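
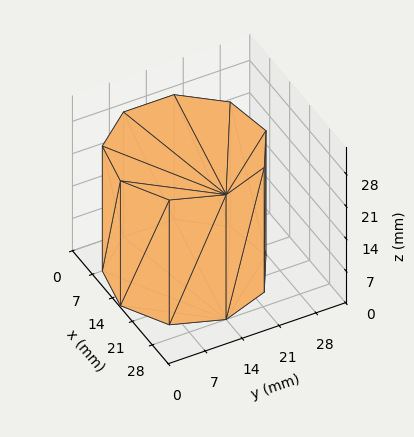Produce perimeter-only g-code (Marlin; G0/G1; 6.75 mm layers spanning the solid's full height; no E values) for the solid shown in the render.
Reading the render: the shape is a regular 9-sided prism (a cylinder approximated with 9 flat sides), circumscribed radius ≈ 14 mm, height ≈ 27 mm (dimensions read to the nearest mm from the axis ticks). For the g-code, the solid's height is divided into equal slices at the stated Δz and each level perimeter traced with G1 moves after a G0 lift.

; perimeter-only toolpath
G21 ; units = mm
G90 ; absolute positioning
G28 ; home
; layer 1
G0 Z6.75
G0 X28.00 Y14.00
G1 X24.72 Y23.00
G1 X16.43 Y27.79
G1 X7.00 Y26.12
G1 X0.84 Y18.79
G1 X0.84 Y9.21
G1 X7.00 Y1.88
G1 X16.43 Y0.21
G1 X24.72 Y5.00
G1 X28.00 Y14.00
; layer 2
G0 Z13.50
G0 X28.00 Y14.00
G1 X24.72 Y23.00
G1 X16.43 Y27.79
G1 X7.00 Y26.12
G1 X0.84 Y18.79
G1 X0.84 Y9.21
G1 X7.00 Y1.88
G1 X16.43 Y0.21
G1 X24.72 Y5.00
G1 X28.00 Y14.00
; layer 3
G0 Z20.25
G0 X28.00 Y14.00
G1 X24.72 Y23.00
G1 X16.43 Y27.79
G1 X7.00 Y26.12
G1 X0.84 Y18.79
G1 X0.84 Y9.21
G1 X7.00 Y1.88
G1 X16.43 Y0.21
G1 X24.72 Y5.00
G1 X28.00 Y14.00
; layer 4
G0 Z27.00
G0 X28.00 Y14.00
G1 X24.72 Y23.00
G1 X16.43 Y27.79
G1 X7.00 Y26.12
G1 X0.84 Y18.79
G1 X0.84 Y9.21
G1 X7.00 Y1.88
G1 X16.43 Y0.21
G1 X24.72 Y5.00
G1 X28.00 Y14.00
M2 ; end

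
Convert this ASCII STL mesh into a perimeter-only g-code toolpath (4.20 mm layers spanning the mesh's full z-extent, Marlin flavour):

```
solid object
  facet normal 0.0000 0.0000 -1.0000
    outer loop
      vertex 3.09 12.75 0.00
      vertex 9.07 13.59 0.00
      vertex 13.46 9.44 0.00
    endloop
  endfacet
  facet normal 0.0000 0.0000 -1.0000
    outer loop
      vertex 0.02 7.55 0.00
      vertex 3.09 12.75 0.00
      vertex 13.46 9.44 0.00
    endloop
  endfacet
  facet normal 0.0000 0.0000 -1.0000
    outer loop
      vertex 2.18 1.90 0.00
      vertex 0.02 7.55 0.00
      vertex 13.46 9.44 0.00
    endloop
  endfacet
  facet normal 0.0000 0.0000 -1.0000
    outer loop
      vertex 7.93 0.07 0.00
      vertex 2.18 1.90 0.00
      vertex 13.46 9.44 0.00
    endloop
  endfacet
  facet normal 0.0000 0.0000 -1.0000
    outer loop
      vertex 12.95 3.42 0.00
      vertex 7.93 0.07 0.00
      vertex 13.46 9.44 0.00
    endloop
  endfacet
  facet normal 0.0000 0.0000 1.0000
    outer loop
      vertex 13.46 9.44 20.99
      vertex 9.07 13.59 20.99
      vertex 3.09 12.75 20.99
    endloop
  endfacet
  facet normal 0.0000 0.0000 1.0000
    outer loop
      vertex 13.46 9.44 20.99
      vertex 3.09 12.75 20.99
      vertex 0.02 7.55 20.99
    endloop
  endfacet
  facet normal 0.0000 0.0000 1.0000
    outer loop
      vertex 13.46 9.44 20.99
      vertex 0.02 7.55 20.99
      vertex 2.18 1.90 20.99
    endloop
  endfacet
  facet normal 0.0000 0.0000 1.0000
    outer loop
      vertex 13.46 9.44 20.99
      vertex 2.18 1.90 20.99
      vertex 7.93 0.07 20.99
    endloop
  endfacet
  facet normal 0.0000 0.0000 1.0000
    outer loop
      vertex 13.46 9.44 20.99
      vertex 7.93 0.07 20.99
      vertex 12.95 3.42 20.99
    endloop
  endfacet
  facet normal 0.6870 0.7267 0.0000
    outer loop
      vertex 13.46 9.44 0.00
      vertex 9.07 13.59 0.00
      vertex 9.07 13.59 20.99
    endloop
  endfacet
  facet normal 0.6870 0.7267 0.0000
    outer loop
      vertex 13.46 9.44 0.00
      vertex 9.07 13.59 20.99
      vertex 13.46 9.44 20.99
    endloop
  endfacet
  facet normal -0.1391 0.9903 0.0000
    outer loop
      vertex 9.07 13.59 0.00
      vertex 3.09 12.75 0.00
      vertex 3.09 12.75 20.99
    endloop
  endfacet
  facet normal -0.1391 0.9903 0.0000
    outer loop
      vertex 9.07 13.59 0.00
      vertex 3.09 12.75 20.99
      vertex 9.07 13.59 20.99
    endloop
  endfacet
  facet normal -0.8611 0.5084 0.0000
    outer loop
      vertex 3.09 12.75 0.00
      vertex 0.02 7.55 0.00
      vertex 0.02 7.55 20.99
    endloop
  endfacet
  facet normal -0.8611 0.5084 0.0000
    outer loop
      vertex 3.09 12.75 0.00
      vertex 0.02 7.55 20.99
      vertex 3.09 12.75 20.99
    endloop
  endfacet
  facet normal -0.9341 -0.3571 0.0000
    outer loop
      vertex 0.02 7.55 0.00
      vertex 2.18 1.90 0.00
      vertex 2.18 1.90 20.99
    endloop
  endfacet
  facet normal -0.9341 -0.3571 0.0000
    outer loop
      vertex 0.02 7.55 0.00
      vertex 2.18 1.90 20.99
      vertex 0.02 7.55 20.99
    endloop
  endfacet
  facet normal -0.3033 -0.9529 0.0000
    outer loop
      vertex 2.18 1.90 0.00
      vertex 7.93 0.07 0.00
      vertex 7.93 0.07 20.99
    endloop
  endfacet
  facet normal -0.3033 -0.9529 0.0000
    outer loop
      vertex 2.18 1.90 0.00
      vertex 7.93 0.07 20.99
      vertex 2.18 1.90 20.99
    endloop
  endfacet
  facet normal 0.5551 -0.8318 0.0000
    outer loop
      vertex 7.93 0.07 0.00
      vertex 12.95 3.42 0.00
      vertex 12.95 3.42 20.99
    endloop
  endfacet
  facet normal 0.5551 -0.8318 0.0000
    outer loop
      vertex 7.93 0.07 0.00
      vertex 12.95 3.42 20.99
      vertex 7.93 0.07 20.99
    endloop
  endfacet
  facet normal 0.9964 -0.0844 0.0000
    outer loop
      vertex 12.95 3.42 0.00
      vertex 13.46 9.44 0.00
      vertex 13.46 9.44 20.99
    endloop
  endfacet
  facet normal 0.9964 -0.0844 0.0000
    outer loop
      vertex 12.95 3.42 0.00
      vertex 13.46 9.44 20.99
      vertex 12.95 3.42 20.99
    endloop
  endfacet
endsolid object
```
; perimeter-only toolpath
G21 ; units = mm
G90 ; absolute positioning
G28 ; home
; layer 1
G0 Z4.20
G0 X13.46 Y9.44
G1 X9.07 Y13.59
G1 X3.09 Y12.75
G1 X0.02 Y7.55
G1 X2.18 Y1.90
G1 X7.93 Y0.07
G1 X12.95 Y3.42
G1 X13.46 Y9.44
; layer 2
G0 Z8.40
G0 X13.46 Y9.44
G1 X9.07 Y13.59
G1 X3.09 Y12.75
G1 X0.02 Y7.55
G1 X2.18 Y1.90
G1 X7.93 Y0.07
G1 X12.95 Y3.42
G1 X13.46 Y9.44
; layer 3
G0 Z12.59
G0 X13.46 Y9.44
G1 X9.07 Y13.59
G1 X3.09 Y12.75
G1 X0.02 Y7.55
G1 X2.18 Y1.90
G1 X7.93 Y0.07
G1 X12.95 Y3.42
G1 X13.46 Y9.44
; layer 4
G0 Z16.79
G0 X13.46 Y9.44
G1 X9.07 Y13.59
G1 X3.09 Y12.75
G1 X0.02 Y7.55
G1 X2.18 Y1.90
G1 X7.93 Y0.07
G1 X12.95 Y3.42
G1 X13.46 Y9.44
; layer 5
G0 Z20.99
G0 X13.46 Y9.44
G1 X9.07 Y13.59
G1 X3.09 Y12.75
G1 X0.02 Y7.55
G1 X2.18 Y1.90
G1 X7.93 Y0.07
G1 X12.95 Y3.42
G1 X13.46 Y9.44
M2 ; end

The solid is a regular 7-sided prism (a cylinder approximated with 7 flat sides), circumscribed radius ≈ 6.96 mm, height ≈ 21 mm. Slicing at Δz = 4.20 mm — 5 equal slices spanning the solid's height, so layer i sits at z = i·h/5 — gives 5 non-empty perimeters. Each is a 7-segment closed polygon; G0 lifts to the layer z and rapids to the start vertex, then G1 traces the edges.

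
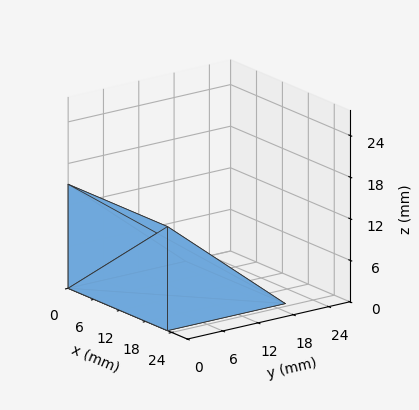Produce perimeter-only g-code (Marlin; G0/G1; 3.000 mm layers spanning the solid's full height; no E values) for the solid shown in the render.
Reading the render: the shape is a wedge (ramp): 23 × 20 mm base, rising to 15 mm along the y=0 edge and sloping linearly to z=0 at y=20 (dimensions read to the nearest mm from the axis ticks). For the g-code, the solid's height is divided into equal slices at the stated Δz and each level perimeter traced with G1 moves after a G0 lift.

; perimeter-only toolpath
G21 ; units = mm
G90 ; absolute positioning
G28 ; home
; layer 1
G0 Z3.000
G0 X0.000 Y0.000
G1 X23.000 Y0.000
G1 X23.000 Y16.000
G1 X0.000 Y16.000
G1 X0.000 Y0.000
; layer 2
G0 Z6.000
G0 X0.000 Y0.000
G1 X23.000 Y0.000
G1 X23.000 Y12.000
G1 X0.000 Y12.000
G1 X0.000 Y0.000
; layer 3
G0 Z9.000
G0 X0.000 Y0.000
G1 X23.000 Y0.000
G1 X23.000 Y8.000
G1 X0.000 Y8.000
G1 X0.000 Y0.000
; layer 4
G0 Z12.000
G0 X0.000 Y0.000
G1 X23.000 Y0.000
G1 X23.000 Y4.000
G1 X0.000 Y4.000
G1 X0.000 Y0.000
M2 ; end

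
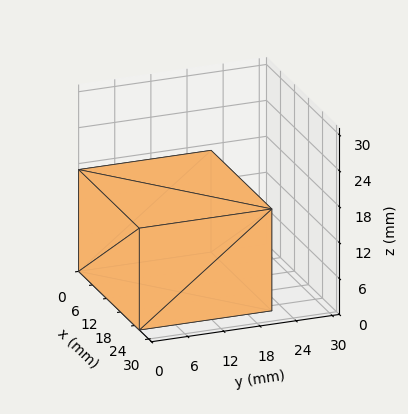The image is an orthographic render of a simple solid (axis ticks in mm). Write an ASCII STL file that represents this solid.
Reading the render: the shape is a rectangular box, roughly 26 × 22 mm footprint and 17 mm tall (dimensions read to the nearest mm from the axis ticks). For the STL, each face is triangulated and given an outward normal.

solid part
  facet normal 0.0000 0.0000 -1.0000
    outer loop
      vertex 26.0 22.0 0.0
      vertex 26.0 0.0 0.0
      vertex 0.0 0.0 0.0
    endloop
  endfacet
  facet normal 0.0000 0.0000 -1.0000
    outer loop
      vertex 0.0 22.0 0.0
      vertex 26.0 22.0 0.0
      vertex 0.0 0.0 0.0
    endloop
  endfacet
  facet normal 0.0000 0.0000 1.0000
    outer loop
      vertex 0.0 0.0 17.0
      vertex 26.0 0.0 17.0
      vertex 26.0 22.0 17.0
    endloop
  endfacet
  facet normal 0.0000 0.0000 1.0000
    outer loop
      vertex 0.0 0.0 17.0
      vertex 26.0 22.0 17.0
      vertex 0.0 22.0 17.0
    endloop
  endfacet
  facet normal 0.0000 -1.0000 0.0000
    outer loop
      vertex 0.0 0.0 0.0
      vertex 26.0 0.0 0.0
      vertex 26.0 0.0 17.0
    endloop
  endfacet
  facet normal 0.0000 -1.0000 0.0000
    outer loop
      vertex 0.0 0.0 0.0
      vertex 26.0 0.0 17.0
      vertex 0.0 0.0 17.0
    endloop
  endfacet
  facet normal 0.0000 1.0000 0.0000
    outer loop
      vertex 26.0 22.0 17.0
      vertex 26.0 22.0 0.0
      vertex 0.0 22.0 0.0
    endloop
  endfacet
  facet normal 0.0000 1.0000 0.0000
    outer loop
      vertex 0.0 22.0 17.0
      vertex 26.0 22.0 17.0
      vertex 0.0 22.0 0.0
    endloop
  endfacet
  facet normal -1.0000 0.0000 0.0000
    outer loop
      vertex 0.0 22.0 17.0
      vertex 0.0 22.0 0.0
      vertex 0.0 0.0 0.0
    endloop
  endfacet
  facet normal -1.0000 0.0000 0.0000
    outer loop
      vertex 0.0 0.0 17.0
      vertex 0.0 22.0 17.0
      vertex 0.0 0.0 0.0
    endloop
  endfacet
  facet normal 1.0000 0.0000 0.0000
    outer loop
      vertex 26.0 0.0 0.0
      vertex 26.0 22.0 0.0
      vertex 26.0 22.0 17.0
    endloop
  endfacet
  facet normal 1.0000 0.0000 0.0000
    outer loop
      vertex 26.0 0.0 0.0
      vertex 26.0 22.0 17.0
      vertex 26.0 0.0 17.0
    endloop
  endfacet
endsolid part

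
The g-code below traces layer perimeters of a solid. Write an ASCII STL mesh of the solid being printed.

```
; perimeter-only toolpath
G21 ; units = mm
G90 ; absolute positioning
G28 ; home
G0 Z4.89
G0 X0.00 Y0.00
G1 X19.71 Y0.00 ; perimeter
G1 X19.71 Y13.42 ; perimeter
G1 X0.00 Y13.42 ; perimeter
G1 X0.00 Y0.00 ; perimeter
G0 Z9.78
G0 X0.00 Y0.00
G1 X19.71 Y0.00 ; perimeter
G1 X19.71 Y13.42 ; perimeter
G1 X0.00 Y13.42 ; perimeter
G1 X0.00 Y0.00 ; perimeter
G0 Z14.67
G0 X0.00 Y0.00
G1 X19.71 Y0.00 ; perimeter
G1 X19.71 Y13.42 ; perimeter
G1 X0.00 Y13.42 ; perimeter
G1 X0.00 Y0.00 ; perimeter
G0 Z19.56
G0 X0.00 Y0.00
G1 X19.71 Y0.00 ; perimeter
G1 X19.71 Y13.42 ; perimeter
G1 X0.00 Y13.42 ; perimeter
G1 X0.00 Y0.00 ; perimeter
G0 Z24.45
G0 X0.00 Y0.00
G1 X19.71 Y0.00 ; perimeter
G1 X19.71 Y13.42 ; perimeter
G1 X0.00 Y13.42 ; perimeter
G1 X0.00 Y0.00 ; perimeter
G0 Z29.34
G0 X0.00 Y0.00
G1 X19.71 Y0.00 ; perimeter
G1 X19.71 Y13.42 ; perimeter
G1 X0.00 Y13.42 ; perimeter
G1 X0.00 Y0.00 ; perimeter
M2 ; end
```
solid part
  facet normal 0.0000 0.0000 -1.0000
    outer loop
      vertex 19.71 13.42 0.00
      vertex 19.71 0.00 0.00
      vertex 0.00 0.00 0.00
    endloop
  endfacet
  facet normal 0.0000 0.0000 -1.0000
    outer loop
      vertex 0.00 13.42 0.00
      vertex 19.71 13.42 0.00
      vertex 0.00 0.00 0.00
    endloop
  endfacet
  facet normal 0.0000 0.0000 1.0000
    outer loop
      vertex 0.00 0.00 29.34
      vertex 19.71 0.00 29.34
      vertex 19.71 13.42 29.34
    endloop
  endfacet
  facet normal 0.0000 0.0000 1.0000
    outer loop
      vertex 0.00 0.00 29.34
      vertex 19.71 13.42 29.34
      vertex 0.00 13.42 29.34
    endloop
  endfacet
  facet normal 0.0000 -1.0000 0.0000
    outer loop
      vertex 0.00 0.00 0.00
      vertex 19.71 0.00 0.00
      vertex 19.71 0.00 29.34
    endloop
  endfacet
  facet normal 0.0000 -1.0000 0.0000
    outer loop
      vertex 0.00 0.00 0.00
      vertex 19.71 0.00 29.34
      vertex 0.00 0.00 29.34
    endloop
  endfacet
  facet normal 0.0000 1.0000 0.0000
    outer loop
      vertex 19.71 13.42 29.34
      vertex 19.71 13.42 0.00
      vertex 0.00 13.42 0.00
    endloop
  endfacet
  facet normal 0.0000 1.0000 0.0000
    outer loop
      vertex 0.00 13.42 29.34
      vertex 19.71 13.42 29.34
      vertex 0.00 13.42 0.00
    endloop
  endfacet
  facet normal -1.0000 0.0000 0.0000
    outer loop
      vertex 0.00 13.42 29.34
      vertex 0.00 13.42 0.00
      vertex 0.00 0.00 0.00
    endloop
  endfacet
  facet normal -1.0000 0.0000 0.0000
    outer loop
      vertex 0.00 0.00 29.34
      vertex 0.00 13.42 29.34
      vertex 0.00 0.00 0.00
    endloop
  endfacet
  facet normal 1.0000 0.0000 0.0000
    outer loop
      vertex 19.71 0.00 0.00
      vertex 19.71 13.42 0.00
      vertex 19.71 13.42 29.34
    endloop
  endfacet
  facet normal 1.0000 0.0000 0.0000
    outer loop
      vertex 19.71 0.00 0.00
      vertex 19.71 13.42 29.34
      vertex 19.71 0.00 29.34
    endloop
  endfacet
endsolid part

The G0 Z moves step by Δz≈4.89 mm. Every layer's G1 loop is the same polygon, so the solid is a straight extrusion of it from z=0 to z≈29.3. Closing with flat bottom and top caps and triangulating gives 12 facets — a rectangular box, roughly 19.7 × 13.4 mm footprint and 29.3 mm tall.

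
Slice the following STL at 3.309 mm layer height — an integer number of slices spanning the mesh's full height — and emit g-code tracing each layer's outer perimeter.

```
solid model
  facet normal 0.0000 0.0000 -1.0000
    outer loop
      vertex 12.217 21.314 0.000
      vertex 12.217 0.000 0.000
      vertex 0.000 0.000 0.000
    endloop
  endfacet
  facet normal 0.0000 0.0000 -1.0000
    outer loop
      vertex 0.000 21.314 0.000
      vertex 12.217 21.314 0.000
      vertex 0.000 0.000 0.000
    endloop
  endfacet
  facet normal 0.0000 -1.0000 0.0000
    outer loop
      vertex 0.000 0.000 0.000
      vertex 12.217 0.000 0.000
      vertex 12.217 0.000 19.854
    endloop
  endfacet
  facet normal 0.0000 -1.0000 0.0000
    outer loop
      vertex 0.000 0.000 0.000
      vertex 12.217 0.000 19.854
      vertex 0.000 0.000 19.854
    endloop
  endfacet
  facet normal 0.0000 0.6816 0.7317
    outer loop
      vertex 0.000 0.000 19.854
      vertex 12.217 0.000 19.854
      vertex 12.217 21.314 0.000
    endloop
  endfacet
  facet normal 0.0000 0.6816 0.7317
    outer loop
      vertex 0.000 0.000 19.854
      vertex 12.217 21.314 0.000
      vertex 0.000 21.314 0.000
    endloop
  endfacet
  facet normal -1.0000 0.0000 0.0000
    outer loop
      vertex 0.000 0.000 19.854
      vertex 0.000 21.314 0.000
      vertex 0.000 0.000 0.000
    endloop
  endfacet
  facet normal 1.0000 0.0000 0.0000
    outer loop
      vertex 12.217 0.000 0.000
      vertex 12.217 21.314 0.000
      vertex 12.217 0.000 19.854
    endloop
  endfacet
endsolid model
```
; perimeter-only toolpath
G21 ; units = mm
G90 ; absolute positioning
G28 ; home
; layer 1
G0 Z3.309
G0 X0.000 Y0.000
G1 X12.217 Y0.000
G1 X12.217 Y17.762
G1 X0.000 Y17.762
G1 X0.000 Y0.000
; layer 2
G0 Z6.618
G0 X0.000 Y0.000
G1 X12.217 Y0.000
G1 X12.217 Y14.209
G1 X0.000 Y14.209
G1 X0.000 Y0.000
; layer 3
G0 Z9.927
G0 X0.000 Y0.000
G1 X12.217 Y0.000
G1 X12.217 Y10.657
G1 X0.000 Y10.657
G1 X0.000 Y0.000
; layer 4
G0 Z13.236
G0 X0.000 Y0.000
G1 X12.217 Y0.000
G1 X12.217 Y7.105
G1 X0.000 Y7.105
G1 X0.000 Y0.000
; layer 5
G0 Z16.545
G0 X0.000 Y0.000
G1 X12.217 Y0.000
G1 X12.217 Y3.552
G1 X0.000 Y3.552
G1 X0.000 Y0.000
M2 ; end

The solid is a wedge (ramp): 12.2 × 21.3 mm base, rising to 19.9 mm along the y=0 edge and sloping linearly to z=0 at y=21.3. Slicing at Δz = 3.309 mm — 6 equal slices spanning the solid's height, so layer i sits at z = i·h/6 — gives 5 non-empty perimeters. Each is a 4-segment closed polygon; G0 lifts to the layer z and rapids to the start vertex, then G1 traces the edges. The cross-section shrinks linearly with z (the slice at the apex is degenerate and omitted).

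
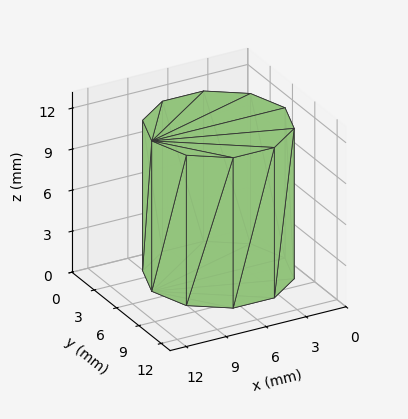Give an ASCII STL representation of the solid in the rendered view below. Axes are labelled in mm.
Reading the render: the shape is a regular 10-sided prism (a cylinder approximated with 10 flat sides), circumscribed radius ≈ 5 mm, height ≈ 11 mm (dimensions read to the nearest mm from the axis ticks). For the STL, each face is triangulated and given an outward normal.

solid part
  facet normal 0.0000 0.0000 -1.0000
    outer loop
      vertex 6.545 9.755 0.000
      vertex 9.045 7.939 0.000
      vertex 10.000 5.000 0.000
    endloop
  endfacet
  facet normal 0.0000 0.0000 -1.0000
    outer loop
      vertex 3.455 9.755 0.000
      vertex 6.545 9.755 0.000
      vertex 10.000 5.000 0.000
    endloop
  endfacet
  facet normal 0.0000 0.0000 -1.0000
    outer loop
      vertex 0.955 7.939 0.000
      vertex 3.455 9.755 0.000
      vertex 10.000 5.000 0.000
    endloop
  endfacet
  facet normal 0.0000 0.0000 -1.0000
    outer loop
      vertex 0.000 5.000 0.000
      vertex 0.955 7.939 0.000
      vertex 10.000 5.000 0.000
    endloop
  endfacet
  facet normal 0.0000 0.0000 -1.0000
    outer loop
      vertex 0.955 2.061 0.000
      vertex 0.000 5.000 0.000
      vertex 10.000 5.000 0.000
    endloop
  endfacet
  facet normal 0.0000 0.0000 -1.0000
    outer loop
      vertex 3.455 0.245 0.000
      vertex 0.955 2.061 0.000
      vertex 10.000 5.000 0.000
    endloop
  endfacet
  facet normal 0.0000 0.0000 -1.0000
    outer loop
      vertex 6.545 0.245 0.000
      vertex 3.455 0.245 0.000
      vertex 10.000 5.000 0.000
    endloop
  endfacet
  facet normal 0.0000 0.0000 -1.0000
    outer loop
      vertex 9.045 2.061 0.000
      vertex 6.545 0.245 0.000
      vertex 10.000 5.000 0.000
    endloop
  endfacet
  facet normal 0.0000 0.0000 1.0000
    outer loop
      vertex 10.000 5.000 11.000
      vertex 9.045 7.939 11.000
      vertex 6.545 9.755 11.000
    endloop
  endfacet
  facet normal 0.0000 0.0000 1.0000
    outer loop
      vertex 10.000 5.000 11.000
      vertex 6.545 9.755 11.000
      vertex 3.455 9.755 11.000
    endloop
  endfacet
  facet normal 0.0000 0.0000 1.0000
    outer loop
      vertex 10.000 5.000 11.000
      vertex 3.455 9.755 11.000
      vertex 0.955 7.939 11.000
    endloop
  endfacet
  facet normal 0.0000 0.0000 1.0000
    outer loop
      vertex 10.000 5.000 11.000
      vertex 0.955 7.939 11.000
      vertex 0.000 5.000 11.000
    endloop
  endfacet
  facet normal 0.0000 0.0000 1.0000
    outer loop
      vertex 10.000 5.000 11.000
      vertex 0.000 5.000 11.000
      vertex 0.955 2.061 11.000
    endloop
  endfacet
  facet normal 0.0000 0.0000 1.0000
    outer loop
      vertex 10.000 5.000 11.000
      vertex 0.955 2.061 11.000
      vertex 3.455 0.245 11.000
    endloop
  endfacet
  facet normal 0.0000 0.0000 1.0000
    outer loop
      vertex 10.000 5.000 11.000
      vertex 3.455 0.245 11.000
      vertex 6.545 0.245 11.000
    endloop
  endfacet
  facet normal 0.0000 0.0000 1.0000
    outer loop
      vertex 10.000 5.000 11.000
      vertex 6.545 0.245 11.000
      vertex 9.045 2.061 11.000
    endloop
  endfacet
  facet normal 0.9511 0.3090 0.0000
    outer loop
      vertex 10.000 5.000 0.000
      vertex 9.045 7.939 0.000
      vertex 9.045 7.939 11.000
    endloop
  endfacet
  facet normal 0.9511 0.3090 0.0000
    outer loop
      vertex 10.000 5.000 0.000
      vertex 9.045 7.939 11.000
      vertex 10.000 5.000 11.000
    endloop
  endfacet
  facet normal 0.5877 0.8091 0.0000
    outer loop
      vertex 9.045 7.939 0.000
      vertex 6.545 9.755 0.000
      vertex 6.545 9.755 11.000
    endloop
  endfacet
  facet normal 0.5877 0.8091 0.0000
    outer loop
      vertex 9.045 7.939 0.000
      vertex 6.545 9.755 11.000
      vertex 9.045 7.939 11.000
    endloop
  endfacet
  facet normal 0.0000 1.0000 0.0000
    outer loop
      vertex 6.545 9.755 0.000
      vertex 3.455 9.755 0.000
      vertex 3.455 9.755 11.000
    endloop
  endfacet
  facet normal 0.0000 1.0000 0.0000
    outer loop
      vertex 6.545 9.755 0.000
      vertex 3.455 9.755 11.000
      vertex 6.545 9.755 11.000
    endloop
  endfacet
  facet normal -0.5877 0.8091 0.0000
    outer loop
      vertex 3.455 9.755 0.000
      vertex 0.955 7.939 0.000
      vertex 0.955 7.939 11.000
    endloop
  endfacet
  facet normal -0.5877 0.8091 0.0000
    outer loop
      vertex 3.455 9.755 0.000
      vertex 0.955 7.939 11.000
      vertex 3.455 9.755 11.000
    endloop
  endfacet
  facet normal -0.9511 0.3090 0.0000
    outer loop
      vertex 0.955 7.939 0.000
      vertex 0.000 5.000 0.000
      vertex 0.000 5.000 11.000
    endloop
  endfacet
  facet normal -0.9511 0.3090 0.0000
    outer loop
      vertex 0.955 7.939 0.000
      vertex 0.000 5.000 11.000
      vertex 0.955 7.939 11.000
    endloop
  endfacet
  facet normal -0.9511 -0.3090 0.0000
    outer loop
      vertex 0.000 5.000 0.000
      vertex 0.955 2.061 0.000
      vertex 0.955 2.061 11.000
    endloop
  endfacet
  facet normal -0.9511 -0.3090 0.0000
    outer loop
      vertex 0.000 5.000 0.000
      vertex 0.955 2.061 11.000
      vertex 0.000 5.000 11.000
    endloop
  endfacet
  facet normal -0.5877 -0.8091 0.0000
    outer loop
      vertex 0.955 2.061 0.000
      vertex 3.455 0.245 0.000
      vertex 3.455 0.245 11.000
    endloop
  endfacet
  facet normal -0.5877 -0.8091 0.0000
    outer loop
      vertex 0.955 2.061 0.000
      vertex 3.455 0.245 11.000
      vertex 0.955 2.061 11.000
    endloop
  endfacet
  facet normal 0.0000 -1.0000 0.0000
    outer loop
      vertex 3.455 0.245 0.000
      vertex 6.545 0.245 0.000
      vertex 6.545 0.245 11.000
    endloop
  endfacet
  facet normal 0.0000 -1.0000 0.0000
    outer loop
      vertex 3.455 0.245 0.000
      vertex 6.545 0.245 11.000
      vertex 3.455 0.245 11.000
    endloop
  endfacet
  facet normal 0.5877 -0.8091 0.0000
    outer loop
      vertex 6.545 0.245 0.000
      vertex 9.045 2.061 0.000
      vertex 9.045 2.061 11.000
    endloop
  endfacet
  facet normal 0.5877 -0.8091 0.0000
    outer loop
      vertex 6.545 0.245 0.000
      vertex 9.045 2.061 11.000
      vertex 6.545 0.245 11.000
    endloop
  endfacet
  facet normal 0.9511 -0.3090 0.0000
    outer loop
      vertex 9.045 2.061 0.000
      vertex 10.000 5.000 0.000
      vertex 10.000 5.000 11.000
    endloop
  endfacet
  facet normal 0.9511 -0.3090 0.0000
    outer loop
      vertex 9.045 2.061 0.000
      vertex 10.000 5.000 11.000
      vertex 9.045 2.061 11.000
    endloop
  endfacet
endsolid part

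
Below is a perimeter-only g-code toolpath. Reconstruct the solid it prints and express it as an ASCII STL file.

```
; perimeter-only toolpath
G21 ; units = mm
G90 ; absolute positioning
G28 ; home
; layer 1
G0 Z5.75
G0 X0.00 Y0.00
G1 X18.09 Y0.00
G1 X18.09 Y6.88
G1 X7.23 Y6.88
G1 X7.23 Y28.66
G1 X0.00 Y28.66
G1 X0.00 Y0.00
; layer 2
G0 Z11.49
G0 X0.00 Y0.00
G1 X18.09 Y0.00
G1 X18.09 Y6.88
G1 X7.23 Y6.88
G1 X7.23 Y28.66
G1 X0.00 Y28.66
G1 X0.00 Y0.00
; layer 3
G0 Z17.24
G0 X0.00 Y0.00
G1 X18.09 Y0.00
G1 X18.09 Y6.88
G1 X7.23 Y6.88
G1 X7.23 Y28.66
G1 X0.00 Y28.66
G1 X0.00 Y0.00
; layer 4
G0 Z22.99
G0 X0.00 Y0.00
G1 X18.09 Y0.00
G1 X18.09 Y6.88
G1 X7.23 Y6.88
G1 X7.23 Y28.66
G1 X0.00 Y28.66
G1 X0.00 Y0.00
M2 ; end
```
solid part
  facet normal 0.0000 0.0000 -1.0000
    outer loop
      vertex 18.09 6.88 0.00
      vertex 18.09 0.00 0.00
      vertex 0.00 0.00 0.00
    endloop
  endfacet
  facet normal 0.0000 0.0000 -1.0000
    outer loop
      vertex 7.23 6.88 0.00
      vertex 18.09 6.88 0.00
      vertex 0.00 0.00 0.00
    endloop
  endfacet
  facet normal 0.0000 0.0000 -1.0000
    outer loop
      vertex 7.23 28.66 0.00
      vertex 7.23 6.88 0.00
      vertex 0.00 0.00 0.00
    endloop
  endfacet
  facet normal 0.0000 0.0000 -1.0000
    outer loop
      vertex 0.00 28.66 0.00
      vertex 7.23 28.66 0.00
      vertex 0.00 0.00 0.00
    endloop
  endfacet
  facet normal 0.0000 0.0000 1.0000
    outer loop
      vertex 0.00 0.00 22.99
      vertex 18.09 0.00 22.99
      vertex 18.09 6.88 22.99
    endloop
  endfacet
  facet normal 0.0000 0.0000 1.0000
    outer loop
      vertex 0.00 0.00 22.99
      vertex 18.09 6.88 22.99
      vertex 7.23 6.88 22.99
    endloop
  endfacet
  facet normal 0.0000 0.0000 1.0000
    outer loop
      vertex 0.00 0.00 22.99
      vertex 7.23 6.88 22.99
      vertex 7.23 28.66 22.99
    endloop
  endfacet
  facet normal 0.0000 0.0000 1.0000
    outer loop
      vertex 0.00 0.00 22.99
      vertex 7.23 28.66 22.99
      vertex 0.00 28.66 22.99
    endloop
  endfacet
  facet normal 0.0000 -1.0000 0.0000
    outer loop
      vertex 0.00 0.00 0.00
      vertex 18.09 0.00 0.00
      vertex 18.09 0.00 22.99
    endloop
  endfacet
  facet normal 0.0000 -1.0000 0.0000
    outer loop
      vertex 0.00 0.00 0.00
      vertex 18.09 0.00 22.99
      vertex 0.00 0.00 22.99
    endloop
  endfacet
  facet normal 1.0000 0.0000 0.0000
    outer loop
      vertex 18.09 0.00 0.00
      vertex 18.09 6.88 0.00
      vertex 18.09 6.88 22.99
    endloop
  endfacet
  facet normal 1.0000 0.0000 0.0000
    outer loop
      vertex 18.09 0.00 0.00
      vertex 18.09 6.88 22.99
      vertex 18.09 0.00 22.99
    endloop
  endfacet
  facet normal 0.0000 1.0000 0.0000
    outer loop
      vertex 18.09 6.88 0.00
      vertex 7.23 6.88 0.00
      vertex 7.23 6.88 22.99
    endloop
  endfacet
  facet normal 0.0000 1.0000 0.0000
    outer loop
      vertex 18.09 6.88 0.00
      vertex 7.23 6.88 22.99
      vertex 18.09 6.88 22.99
    endloop
  endfacet
  facet normal 1.0000 0.0000 0.0000
    outer loop
      vertex 7.23 6.88 0.00
      vertex 7.23 28.66 0.00
      vertex 7.23 28.66 22.99
    endloop
  endfacet
  facet normal 1.0000 0.0000 0.0000
    outer loop
      vertex 7.23 6.88 0.00
      vertex 7.23 28.66 22.99
      vertex 7.23 6.88 22.99
    endloop
  endfacet
  facet normal 0.0000 1.0000 0.0000
    outer loop
      vertex 7.23 28.66 0.00
      vertex 0.00 28.66 0.00
      vertex 0.00 28.66 22.99
    endloop
  endfacet
  facet normal 0.0000 1.0000 0.0000
    outer loop
      vertex 7.23 28.66 0.00
      vertex 0.00 28.66 22.99
      vertex 7.23 28.66 22.99
    endloop
  endfacet
  facet normal -1.0000 0.0000 0.0000
    outer loop
      vertex 0.00 28.66 0.00
      vertex 0.00 0.00 0.00
      vertex 0.00 0.00 22.99
    endloop
  endfacet
  facet normal -1.0000 0.0000 0.0000
    outer loop
      vertex 0.00 28.66 0.00
      vertex 0.00 0.00 22.99
      vertex 0.00 28.66 22.99
    endloop
  endfacet
endsolid part

The G0 Z moves step by Δz≈5.75 mm. Every layer's G1 loop is the same polygon, so the solid is a straight extrusion of it from z=0 to z≈23. Closing with flat bottom and top caps and triangulating gives 20 facets — an L-shaped prism: outer 18.1 × 28.7 mm, arm thicknesses ≈ 6.88 mm (horizontal) and 7.23 mm (vertical), extruded 23 mm in z.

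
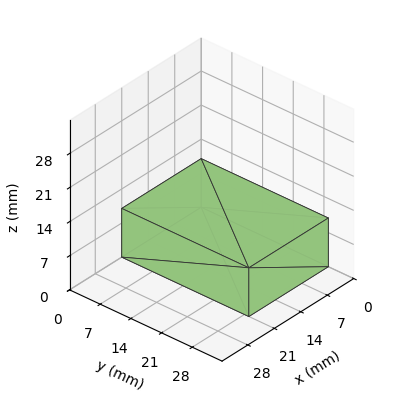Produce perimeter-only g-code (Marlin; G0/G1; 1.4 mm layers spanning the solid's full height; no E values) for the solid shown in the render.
Reading the render: the shape is a rectangular box, roughly 21 × 29 mm footprint and 10 mm tall (dimensions read to the nearest mm from the axis ticks). For the g-code, the solid's height is divided into equal slices at the stated Δz and each level perimeter traced with G1 moves after a G0 lift.

; perimeter-only toolpath
G21 ; units = mm
G90 ; absolute positioning
G28 ; home
; layer 1
G0 Z1.4
G0 X0.0 Y0.0
G1 X21.0 Y0.0
G1 X21.0 Y29.0
G1 X0.0 Y29.0
G1 X0.0 Y0.0
; layer 2
G0 Z2.9
G0 X0.0 Y0.0
G1 X21.0 Y0.0
G1 X21.0 Y29.0
G1 X0.0 Y29.0
G1 X0.0 Y0.0
; layer 3
G0 Z4.3
G0 X0.0 Y0.0
G1 X21.0 Y0.0
G1 X21.0 Y29.0
G1 X0.0 Y29.0
G1 X0.0 Y0.0
; layer 4
G0 Z5.7
G0 X0.0 Y0.0
G1 X21.0 Y0.0
G1 X21.0 Y29.0
G1 X0.0 Y29.0
G1 X0.0 Y0.0
; layer 5
G0 Z7.1
G0 X0.0 Y0.0
G1 X21.0 Y0.0
G1 X21.0 Y29.0
G1 X0.0 Y29.0
G1 X0.0 Y0.0
; layer 6
G0 Z8.6
G0 X0.0 Y0.0
G1 X21.0 Y0.0
G1 X21.0 Y29.0
G1 X0.0 Y29.0
G1 X0.0 Y0.0
; layer 7
G0 Z10.0
G0 X0.0 Y0.0
G1 X21.0 Y0.0
G1 X21.0 Y29.0
G1 X0.0 Y29.0
G1 X0.0 Y0.0
M2 ; end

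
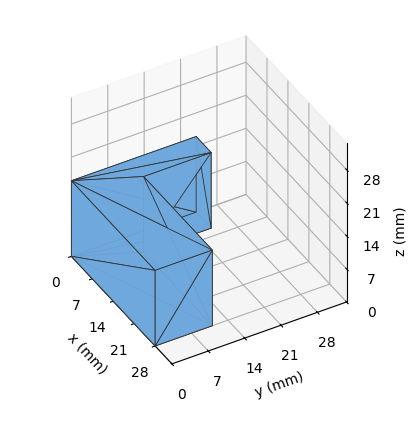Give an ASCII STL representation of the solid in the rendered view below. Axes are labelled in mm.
Reading the render: the shape is an L-shaped prism: outer 28 × 24 mm, arm thicknesses ≈ 11 mm (horizontal) and 5 mm (vertical), extruded 16 mm in z (dimensions read to the nearest mm from the axis ticks). For the STL, each face is triangulated and given an outward normal.

solid part
  facet normal 0.0000 0.0000 -1.0000
    outer loop
      vertex 28.0 11.0 0.0
      vertex 28.0 0.0 0.0
      vertex 0.0 0.0 0.0
    endloop
  endfacet
  facet normal 0.0000 0.0000 -1.0000
    outer loop
      vertex 5.0 11.0 0.0
      vertex 28.0 11.0 0.0
      vertex 0.0 0.0 0.0
    endloop
  endfacet
  facet normal 0.0000 0.0000 -1.0000
    outer loop
      vertex 5.0 24.0 0.0
      vertex 5.0 11.0 0.0
      vertex 0.0 0.0 0.0
    endloop
  endfacet
  facet normal 0.0000 0.0000 -1.0000
    outer loop
      vertex 0.0 24.0 0.0
      vertex 5.0 24.0 0.0
      vertex 0.0 0.0 0.0
    endloop
  endfacet
  facet normal 0.0000 0.0000 1.0000
    outer loop
      vertex 0.0 0.0 16.0
      vertex 28.0 0.0 16.0
      vertex 28.0 11.0 16.0
    endloop
  endfacet
  facet normal 0.0000 0.0000 1.0000
    outer loop
      vertex 0.0 0.0 16.0
      vertex 28.0 11.0 16.0
      vertex 5.0 11.0 16.0
    endloop
  endfacet
  facet normal 0.0000 0.0000 1.0000
    outer loop
      vertex 0.0 0.0 16.0
      vertex 5.0 11.0 16.0
      vertex 5.0 24.0 16.0
    endloop
  endfacet
  facet normal 0.0000 0.0000 1.0000
    outer loop
      vertex 0.0 0.0 16.0
      vertex 5.0 24.0 16.0
      vertex 0.0 24.0 16.0
    endloop
  endfacet
  facet normal 0.0000 -1.0000 0.0000
    outer loop
      vertex 0.0 0.0 0.0
      vertex 28.0 0.0 0.0
      vertex 28.0 0.0 16.0
    endloop
  endfacet
  facet normal 0.0000 -1.0000 0.0000
    outer loop
      vertex 0.0 0.0 0.0
      vertex 28.0 0.0 16.0
      vertex 0.0 0.0 16.0
    endloop
  endfacet
  facet normal 1.0000 0.0000 0.0000
    outer loop
      vertex 28.0 0.0 0.0
      vertex 28.0 11.0 0.0
      vertex 28.0 11.0 16.0
    endloop
  endfacet
  facet normal 1.0000 0.0000 0.0000
    outer loop
      vertex 28.0 0.0 0.0
      vertex 28.0 11.0 16.0
      vertex 28.0 0.0 16.0
    endloop
  endfacet
  facet normal 0.0000 1.0000 0.0000
    outer loop
      vertex 28.0 11.0 0.0
      vertex 5.0 11.0 0.0
      vertex 5.0 11.0 16.0
    endloop
  endfacet
  facet normal 0.0000 1.0000 0.0000
    outer loop
      vertex 28.0 11.0 0.0
      vertex 5.0 11.0 16.0
      vertex 28.0 11.0 16.0
    endloop
  endfacet
  facet normal 1.0000 0.0000 0.0000
    outer loop
      vertex 5.0 11.0 0.0
      vertex 5.0 24.0 0.0
      vertex 5.0 24.0 16.0
    endloop
  endfacet
  facet normal 1.0000 0.0000 0.0000
    outer loop
      vertex 5.0 11.0 0.0
      vertex 5.0 24.0 16.0
      vertex 5.0 11.0 16.0
    endloop
  endfacet
  facet normal 0.0000 1.0000 0.0000
    outer loop
      vertex 5.0 24.0 0.0
      vertex 0.0 24.0 0.0
      vertex 0.0 24.0 16.0
    endloop
  endfacet
  facet normal 0.0000 1.0000 0.0000
    outer loop
      vertex 5.0 24.0 0.0
      vertex 0.0 24.0 16.0
      vertex 5.0 24.0 16.0
    endloop
  endfacet
  facet normal -1.0000 0.0000 0.0000
    outer loop
      vertex 0.0 24.0 0.0
      vertex 0.0 0.0 0.0
      vertex 0.0 0.0 16.0
    endloop
  endfacet
  facet normal -1.0000 0.0000 0.0000
    outer loop
      vertex 0.0 24.0 0.0
      vertex 0.0 0.0 16.0
      vertex 0.0 24.0 16.0
    endloop
  endfacet
endsolid part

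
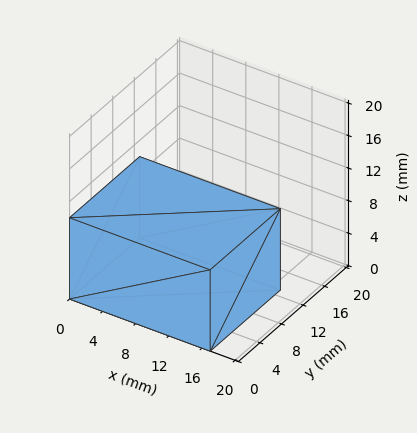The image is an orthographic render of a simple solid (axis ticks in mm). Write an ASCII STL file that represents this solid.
Reading the render: the shape is a rectangular box, roughly 17 × 13 mm footprint and 10 mm tall (dimensions read to the nearest mm from the axis ticks). For the STL, each face is triangulated and given an outward normal.

solid part
  facet normal 0.0000 0.0000 -1.0000
    outer loop
      vertex 17.0 13.0 0.0
      vertex 17.0 0.0 0.0
      vertex 0.0 0.0 0.0
    endloop
  endfacet
  facet normal 0.0000 0.0000 -1.0000
    outer loop
      vertex 0.0 13.0 0.0
      vertex 17.0 13.0 0.0
      vertex 0.0 0.0 0.0
    endloop
  endfacet
  facet normal 0.0000 0.0000 1.0000
    outer loop
      vertex 0.0 0.0 10.0
      vertex 17.0 0.0 10.0
      vertex 17.0 13.0 10.0
    endloop
  endfacet
  facet normal 0.0000 0.0000 1.0000
    outer loop
      vertex 0.0 0.0 10.0
      vertex 17.0 13.0 10.0
      vertex 0.0 13.0 10.0
    endloop
  endfacet
  facet normal 0.0000 -1.0000 0.0000
    outer loop
      vertex 0.0 0.0 0.0
      vertex 17.0 0.0 0.0
      vertex 17.0 0.0 10.0
    endloop
  endfacet
  facet normal 0.0000 -1.0000 0.0000
    outer loop
      vertex 0.0 0.0 0.0
      vertex 17.0 0.0 10.0
      vertex 0.0 0.0 10.0
    endloop
  endfacet
  facet normal 0.0000 1.0000 0.0000
    outer loop
      vertex 17.0 13.0 10.0
      vertex 17.0 13.0 0.0
      vertex 0.0 13.0 0.0
    endloop
  endfacet
  facet normal 0.0000 1.0000 0.0000
    outer loop
      vertex 0.0 13.0 10.0
      vertex 17.0 13.0 10.0
      vertex 0.0 13.0 0.0
    endloop
  endfacet
  facet normal -1.0000 0.0000 0.0000
    outer loop
      vertex 0.0 13.0 10.0
      vertex 0.0 13.0 0.0
      vertex 0.0 0.0 0.0
    endloop
  endfacet
  facet normal -1.0000 0.0000 0.0000
    outer loop
      vertex 0.0 0.0 10.0
      vertex 0.0 13.0 10.0
      vertex 0.0 0.0 0.0
    endloop
  endfacet
  facet normal 1.0000 0.0000 0.0000
    outer loop
      vertex 17.0 0.0 0.0
      vertex 17.0 13.0 0.0
      vertex 17.0 13.0 10.0
    endloop
  endfacet
  facet normal 1.0000 0.0000 0.0000
    outer loop
      vertex 17.0 0.0 0.0
      vertex 17.0 13.0 10.0
      vertex 17.0 0.0 10.0
    endloop
  endfacet
endsolid part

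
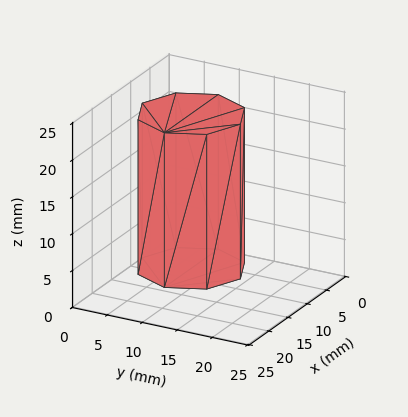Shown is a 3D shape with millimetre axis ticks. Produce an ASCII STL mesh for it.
Reading the render: the shape is a regular 8-sided prism (a cylinder approximated with 8 flat sides), circumscribed radius ≈ 7 mm, height ≈ 21 mm (dimensions read to the nearest mm from the axis ticks). For the STL, each face is triangulated and given an outward normal.

solid part
  facet normal 0.0000 0.0000 -1.0000
    outer loop
      vertex 7.0 14.0 0.0
      vertex 11.9 11.9 0.0
      vertex 14.0 7.0 0.0
    endloop
  endfacet
  facet normal 0.0000 0.0000 -1.0000
    outer loop
      vertex 2.1 11.9 0.0
      vertex 7.0 14.0 0.0
      vertex 14.0 7.0 0.0
    endloop
  endfacet
  facet normal 0.0000 0.0000 -1.0000
    outer loop
      vertex 0.0 7.0 0.0
      vertex 2.1 11.9 0.0
      vertex 14.0 7.0 0.0
    endloop
  endfacet
  facet normal 0.0000 0.0000 -1.0000
    outer loop
      vertex 2.1 2.1 0.0
      vertex 0.0 7.0 0.0
      vertex 14.0 7.0 0.0
    endloop
  endfacet
  facet normal 0.0000 0.0000 -1.0000
    outer loop
      vertex 7.0 0.0 0.0
      vertex 2.1 2.1 0.0
      vertex 14.0 7.0 0.0
    endloop
  endfacet
  facet normal 0.0000 0.0000 -1.0000
    outer loop
      vertex 11.9 2.1 0.0
      vertex 7.0 0.0 0.0
      vertex 14.0 7.0 0.0
    endloop
  endfacet
  facet normal 0.0000 0.0000 1.0000
    outer loop
      vertex 14.0 7.0 21.0
      vertex 11.9 11.9 21.0
      vertex 7.0 14.0 21.0
    endloop
  endfacet
  facet normal 0.0000 0.0000 1.0000
    outer loop
      vertex 14.0 7.0 21.0
      vertex 7.0 14.0 21.0
      vertex 2.1 11.9 21.0
    endloop
  endfacet
  facet normal 0.0000 0.0000 1.0000
    outer loop
      vertex 14.0 7.0 21.0
      vertex 2.1 11.9 21.0
      vertex 0.0 7.0 21.0
    endloop
  endfacet
  facet normal 0.0000 0.0000 1.0000
    outer loop
      vertex 14.0 7.0 21.0
      vertex 0.0 7.0 21.0
      vertex 2.1 2.1 21.0
    endloop
  endfacet
  facet normal 0.0000 0.0000 1.0000
    outer loop
      vertex 14.0 7.0 21.0
      vertex 2.1 2.1 21.0
      vertex 7.0 0.0 21.0
    endloop
  endfacet
  facet normal 0.0000 0.0000 1.0000
    outer loop
      vertex 14.0 7.0 21.0
      vertex 7.0 0.0 21.0
      vertex 11.9 2.1 21.0
    endloop
  endfacet
  facet normal 0.9191 0.3939 0.0000
    outer loop
      vertex 14.0 7.0 0.0
      vertex 11.9 11.9 0.0
      vertex 11.9 11.9 21.0
    endloop
  endfacet
  facet normal 0.9191 0.3939 0.0000
    outer loop
      vertex 14.0 7.0 0.0
      vertex 11.9 11.9 21.0
      vertex 14.0 7.0 21.0
    endloop
  endfacet
  facet normal 0.3939 0.9191 0.0000
    outer loop
      vertex 11.9 11.9 0.0
      vertex 7.0 14.0 0.0
      vertex 7.0 14.0 21.0
    endloop
  endfacet
  facet normal 0.3939 0.9191 0.0000
    outer loop
      vertex 11.9 11.9 0.0
      vertex 7.0 14.0 21.0
      vertex 11.9 11.9 21.0
    endloop
  endfacet
  facet normal -0.3939 0.9191 0.0000
    outer loop
      vertex 7.0 14.0 0.0
      vertex 2.1 11.9 0.0
      vertex 2.1 11.9 21.0
    endloop
  endfacet
  facet normal -0.3939 0.9191 0.0000
    outer loop
      vertex 7.0 14.0 0.0
      vertex 2.1 11.9 21.0
      vertex 7.0 14.0 21.0
    endloop
  endfacet
  facet normal -0.9191 0.3939 0.0000
    outer loop
      vertex 2.1 11.9 0.0
      vertex 0.0 7.0 0.0
      vertex 0.0 7.0 21.0
    endloop
  endfacet
  facet normal -0.9191 0.3939 0.0000
    outer loop
      vertex 2.1 11.9 0.0
      vertex 0.0 7.0 21.0
      vertex 2.1 11.9 21.0
    endloop
  endfacet
  facet normal -0.9191 -0.3939 0.0000
    outer loop
      vertex 0.0 7.0 0.0
      vertex 2.1 2.1 0.0
      vertex 2.1 2.1 21.0
    endloop
  endfacet
  facet normal -0.9191 -0.3939 0.0000
    outer loop
      vertex 0.0 7.0 0.0
      vertex 2.1 2.1 21.0
      vertex 0.0 7.0 21.0
    endloop
  endfacet
  facet normal -0.3939 -0.9191 0.0000
    outer loop
      vertex 2.1 2.1 0.0
      vertex 7.0 0.0 0.0
      vertex 7.0 0.0 21.0
    endloop
  endfacet
  facet normal -0.3939 -0.9191 0.0000
    outer loop
      vertex 2.1 2.1 0.0
      vertex 7.0 0.0 21.0
      vertex 2.1 2.1 21.0
    endloop
  endfacet
  facet normal 0.3939 -0.9191 0.0000
    outer loop
      vertex 7.0 0.0 0.0
      vertex 11.9 2.1 0.0
      vertex 11.9 2.1 21.0
    endloop
  endfacet
  facet normal 0.3939 -0.9191 0.0000
    outer loop
      vertex 7.0 0.0 0.0
      vertex 11.9 2.1 21.0
      vertex 7.0 0.0 21.0
    endloop
  endfacet
  facet normal 0.9191 -0.3939 0.0000
    outer loop
      vertex 11.9 2.1 0.0
      vertex 14.0 7.0 0.0
      vertex 14.0 7.0 21.0
    endloop
  endfacet
  facet normal 0.9191 -0.3939 0.0000
    outer loop
      vertex 11.9 2.1 0.0
      vertex 14.0 7.0 21.0
      vertex 11.9 2.1 21.0
    endloop
  endfacet
endsolid part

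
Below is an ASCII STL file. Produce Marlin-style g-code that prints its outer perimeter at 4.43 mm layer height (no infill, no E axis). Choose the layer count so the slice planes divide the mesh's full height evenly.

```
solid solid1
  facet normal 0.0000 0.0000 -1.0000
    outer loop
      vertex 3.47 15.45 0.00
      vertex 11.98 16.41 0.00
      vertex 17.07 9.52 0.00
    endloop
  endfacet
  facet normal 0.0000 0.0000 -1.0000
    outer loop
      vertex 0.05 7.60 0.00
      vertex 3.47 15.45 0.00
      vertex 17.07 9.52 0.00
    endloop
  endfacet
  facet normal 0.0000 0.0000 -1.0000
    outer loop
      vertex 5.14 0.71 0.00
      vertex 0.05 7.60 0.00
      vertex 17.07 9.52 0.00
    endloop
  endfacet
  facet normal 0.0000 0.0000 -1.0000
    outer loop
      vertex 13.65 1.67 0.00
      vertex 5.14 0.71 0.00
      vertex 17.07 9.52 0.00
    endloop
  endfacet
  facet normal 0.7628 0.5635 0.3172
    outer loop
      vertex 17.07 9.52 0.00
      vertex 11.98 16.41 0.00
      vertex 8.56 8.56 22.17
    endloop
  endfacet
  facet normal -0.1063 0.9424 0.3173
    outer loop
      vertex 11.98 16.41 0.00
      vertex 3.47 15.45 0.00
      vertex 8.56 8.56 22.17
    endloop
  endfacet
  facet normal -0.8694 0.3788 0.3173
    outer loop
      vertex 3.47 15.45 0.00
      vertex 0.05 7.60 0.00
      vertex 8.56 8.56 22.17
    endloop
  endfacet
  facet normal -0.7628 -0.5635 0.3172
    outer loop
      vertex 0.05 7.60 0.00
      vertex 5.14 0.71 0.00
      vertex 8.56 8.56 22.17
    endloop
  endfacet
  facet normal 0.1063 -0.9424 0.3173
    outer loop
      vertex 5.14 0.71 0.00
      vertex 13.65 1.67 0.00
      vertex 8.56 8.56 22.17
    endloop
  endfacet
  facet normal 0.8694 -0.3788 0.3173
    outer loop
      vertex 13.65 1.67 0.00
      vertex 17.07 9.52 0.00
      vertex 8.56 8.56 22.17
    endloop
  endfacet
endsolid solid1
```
; perimeter-only toolpath
G21 ; units = mm
G90 ; absolute positioning
G28 ; home
; layer 1
G0 Z4.43
G0 X15.37 Y9.33
G1 X11.30 Y14.84
G1 X4.49 Y14.07
G1 X1.75 Y7.79
G1 X5.82 Y2.28
G1 X12.63 Y3.05
G1 X15.37 Y9.33
; layer 2
G0 Z8.87
G0 X13.67 Y9.14
G1 X10.61 Y13.27
G1 X5.51 Y12.69
G1 X3.45 Y7.98
G1 X6.51 Y3.85
G1 X11.61 Y4.43
G1 X13.67 Y9.14
; layer 3
G0 Z13.30
G0 X11.96 Y8.94
G1 X9.93 Y11.70
G1 X6.52 Y11.32
G1 X5.16 Y8.18
G1 X7.19 Y5.42
G1 X10.60 Y5.80
G1 X11.96 Y8.94
; layer 4
G0 Z17.74
G0 X10.26 Y8.75
G1 X9.24 Y10.13
G1 X7.54 Y9.94
G1 X6.86 Y8.37
G1 X7.88 Y6.99
G1 X9.58 Y7.18
G1 X10.26 Y8.75
M2 ; end

The solid is a regular 6-sided pyramid, base circumscribed radius ≈ 8.56 mm, apex at z ≈ 22.2 mm. Slicing at Δz = 4.43 mm — 5 equal slices spanning the solid's height, so layer i sits at z = i·h/5 — gives 4 non-empty perimeters. Each is a 6-segment closed polygon; G0 lifts to the layer z and rapids to the start vertex, then G1 traces the edges. The cross-section shrinks linearly with z (the slice at the apex is degenerate and omitted).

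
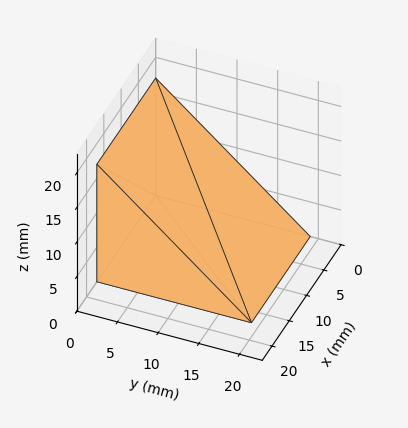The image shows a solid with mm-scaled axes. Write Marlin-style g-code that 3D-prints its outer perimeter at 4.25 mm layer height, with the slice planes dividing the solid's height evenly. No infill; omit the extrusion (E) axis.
Reading the render: the shape is a wedge (ramp): 17 × 19 mm base, rising to 17 mm along the y=0 edge and sloping linearly to z=0 at y=19 (dimensions read to the nearest mm from the axis ticks). For the g-code, the solid's height is divided into equal slices at the stated Δz and each level perimeter traced with G1 moves after a G0 lift.

; perimeter-only toolpath
G21 ; units = mm
G90 ; absolute positioning
G28 ; home
; layer 1
G0 Z4.25
G0 X0.00 Y0.00
G1 X17.00 Y0.00
G1 X17.00 Y14.25
G1 X0.00 Y14.25
G1 X0.00 Y0.00
; layer 2
G0 Z8.50
G0 X0.00 Y0.00
G1 X17.00 Y0.00
G1 X17.00 Y9.50
G1 X0.00 Y9.50
G1 X0.00 Y0.00
; layer 3
G0 Z12.75
G0 X0.00 Y0.00
G1 X17.00 Y0.00
G1 X17.00 Y4.75
G1 X0.00 Y4.75
G1 X0.00 Y0.00
M2 ; end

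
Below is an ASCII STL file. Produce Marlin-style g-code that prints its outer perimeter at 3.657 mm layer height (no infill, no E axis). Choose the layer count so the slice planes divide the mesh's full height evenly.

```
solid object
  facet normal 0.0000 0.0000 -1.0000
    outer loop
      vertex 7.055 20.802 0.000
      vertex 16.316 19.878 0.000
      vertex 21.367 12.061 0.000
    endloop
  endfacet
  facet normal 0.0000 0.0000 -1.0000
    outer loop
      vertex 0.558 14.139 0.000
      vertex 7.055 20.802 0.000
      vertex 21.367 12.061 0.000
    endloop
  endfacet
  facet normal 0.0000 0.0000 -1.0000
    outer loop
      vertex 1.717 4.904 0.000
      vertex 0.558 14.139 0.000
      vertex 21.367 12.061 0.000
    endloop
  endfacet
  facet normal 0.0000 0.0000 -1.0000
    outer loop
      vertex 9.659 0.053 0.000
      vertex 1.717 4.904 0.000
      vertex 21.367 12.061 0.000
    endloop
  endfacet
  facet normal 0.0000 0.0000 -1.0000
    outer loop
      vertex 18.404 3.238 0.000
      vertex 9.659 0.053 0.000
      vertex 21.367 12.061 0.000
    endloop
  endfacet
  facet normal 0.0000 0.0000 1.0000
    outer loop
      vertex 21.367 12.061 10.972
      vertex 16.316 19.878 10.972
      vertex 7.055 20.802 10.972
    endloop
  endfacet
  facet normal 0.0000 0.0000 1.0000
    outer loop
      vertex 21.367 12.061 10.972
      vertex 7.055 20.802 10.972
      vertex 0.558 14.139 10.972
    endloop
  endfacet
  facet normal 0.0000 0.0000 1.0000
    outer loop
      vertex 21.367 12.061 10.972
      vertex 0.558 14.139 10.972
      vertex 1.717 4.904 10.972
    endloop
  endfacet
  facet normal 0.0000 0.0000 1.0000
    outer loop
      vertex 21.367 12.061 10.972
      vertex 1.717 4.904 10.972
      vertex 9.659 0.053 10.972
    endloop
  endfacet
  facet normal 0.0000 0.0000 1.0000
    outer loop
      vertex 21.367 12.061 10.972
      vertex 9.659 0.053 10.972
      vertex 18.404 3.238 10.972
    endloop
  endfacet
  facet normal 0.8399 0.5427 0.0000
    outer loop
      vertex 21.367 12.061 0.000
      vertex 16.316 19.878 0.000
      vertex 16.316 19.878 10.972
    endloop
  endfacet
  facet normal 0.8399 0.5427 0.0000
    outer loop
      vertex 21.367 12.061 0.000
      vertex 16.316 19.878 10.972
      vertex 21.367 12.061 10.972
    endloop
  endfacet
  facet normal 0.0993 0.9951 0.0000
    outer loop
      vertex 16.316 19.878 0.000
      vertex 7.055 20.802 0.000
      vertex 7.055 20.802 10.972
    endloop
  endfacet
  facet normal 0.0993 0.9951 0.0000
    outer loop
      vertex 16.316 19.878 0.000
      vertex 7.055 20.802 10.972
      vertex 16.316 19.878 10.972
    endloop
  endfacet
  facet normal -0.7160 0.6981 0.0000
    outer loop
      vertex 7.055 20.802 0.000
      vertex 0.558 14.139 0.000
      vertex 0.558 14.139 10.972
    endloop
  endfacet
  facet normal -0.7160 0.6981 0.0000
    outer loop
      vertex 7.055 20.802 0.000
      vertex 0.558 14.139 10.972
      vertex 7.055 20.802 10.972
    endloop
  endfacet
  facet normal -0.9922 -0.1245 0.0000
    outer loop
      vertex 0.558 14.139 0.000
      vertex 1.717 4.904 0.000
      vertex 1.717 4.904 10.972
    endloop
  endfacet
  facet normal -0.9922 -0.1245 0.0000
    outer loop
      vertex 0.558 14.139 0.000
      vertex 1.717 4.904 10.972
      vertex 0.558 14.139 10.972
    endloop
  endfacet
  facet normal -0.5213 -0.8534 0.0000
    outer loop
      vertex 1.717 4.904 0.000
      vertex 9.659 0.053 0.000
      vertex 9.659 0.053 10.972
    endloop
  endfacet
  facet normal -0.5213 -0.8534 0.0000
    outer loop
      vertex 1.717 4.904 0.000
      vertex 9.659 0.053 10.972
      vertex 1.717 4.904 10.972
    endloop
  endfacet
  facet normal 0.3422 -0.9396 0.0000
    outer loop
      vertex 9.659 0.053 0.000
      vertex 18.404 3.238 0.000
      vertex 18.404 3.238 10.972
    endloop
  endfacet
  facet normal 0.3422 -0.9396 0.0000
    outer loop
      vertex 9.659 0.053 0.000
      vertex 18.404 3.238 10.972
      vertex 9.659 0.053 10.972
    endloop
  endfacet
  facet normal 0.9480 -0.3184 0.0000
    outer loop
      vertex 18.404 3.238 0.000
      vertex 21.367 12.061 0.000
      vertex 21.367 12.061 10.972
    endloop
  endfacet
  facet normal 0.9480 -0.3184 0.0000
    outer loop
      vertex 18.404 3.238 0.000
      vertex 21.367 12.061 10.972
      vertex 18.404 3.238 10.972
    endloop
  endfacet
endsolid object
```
; perimeter-only toolpath
G21 ; units = mm
G90 ; absolute positioning
G28 ; home
; layer 1
G0 Z3.657
G0 X21.367 Y12.061
G1 X16.316 Y19.878
G1 X7.055 Y20.802
G1 X0.558 Y14.139
G1 X1.717 Y4.904
G1 X9.659 Y0.053
G1 X18.404 Y3.238
G1 X21.367 Y12.061
; layer 2
G0 Z7.315
G0 X21.367 Y12.061
G1 X16.316 Y19.878
G1 X7.055 Y20.802
G1 X0.558 Y14.139
G1 X1.717 Y4.904
G1 X9.659 Y0.053
G1 X18.404 Y3.238
G1 X21.367 Y12.061
; layer 3
G0 Z10.972
G0 X21.367 Y12.061
G1 X16.316 Y19.878
G1 X7.055 Y20.802
G1 X0.558 Y14.139
G1 X1.717 Y4.904
G1 X9.659 Y0.053
G1 X18.404 Y3.238
G1 X21.367 Y12.061
M2 ; end

The solid is a regular 7-sided prism (a cylinder approximated with 7 flat sides), circumscribed radius ≈ 10.7 mm, height ≈ 11 mm. Slicing at Δz = 3.657 mm — 3 equal slices spanning the solid's height, so layer i sits at z = i·h/3 — gives 3 non-empty perimeters. Each is a 7-segment closed polygon; G0 lifts to the layer z and rapids to the start vertex, then G1 traces the edges.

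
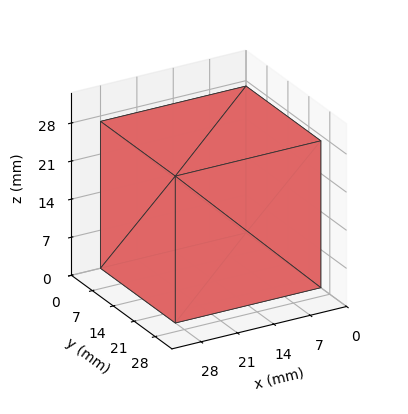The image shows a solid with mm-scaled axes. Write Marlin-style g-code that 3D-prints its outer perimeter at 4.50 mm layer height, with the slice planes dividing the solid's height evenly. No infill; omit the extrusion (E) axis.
Reading the render: the shape is a rectangular box, roughly 28 × 25 mm footprint and 27 mm tall (dimensions read to the nearest mm from the axis ticks). For the g-code, the solid's height is divided into equal slices at the stated Δz and each level perimeter traced with G1 moves after a G0 lift.

; perimeter-only toolpath
G21 ; units = mm
G90 ; absolute positioning
G28 ; home
; layer 1
G0 Z4.50
G0 X0.00 Y0.00
G1 X28.00 Y0.00
G1 X28.00 Y25.00
G1 X0.00 Y25.00
G1 X0.00 Y0.00
; layer 2
G0 Z9.00
G0 X0.00 Y0.00
G1 X28.00 Y0.00
G1 X28.00 Y25.00
G1 X0.00 Y25.00
G1 X0.00 Y0.00
; layer 3
G0 Z13.50
G0 X0.00 Y0.00
G1 X28.00 Y0.00
G1 X28.00 Y25.00
G1 X0.00 Y25.00
G1 X0.00 Y0.00
; layer 4
G0 Z18.00
G0 X0.00 Y0.00
G1 X28.00 Y0.00
G1 X28.00 Y25.00
G1 X0.00 Y25.00
G1 X0.00 Y0.00
; layer 5
G0 Z22.50
G0 X0.00 Y0.00
G1 X28.00 Y0.00
G1 X28.00 Y25.00
G1 X0.00 Y25.00
G1 X0.00 Y0.00
; layer 6
G0 Z27.00
G0 X0.00 Y0.00
G1 X28.00 Y0.00
G1 X28.00 Y25.00
G1 X0.00 Y25.00
G1 X0.00 Y0.00
M2 ; end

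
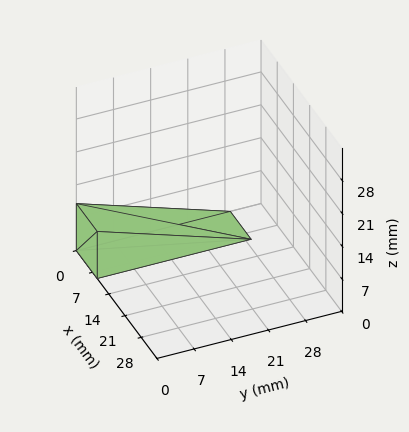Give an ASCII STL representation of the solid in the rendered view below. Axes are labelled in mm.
Reading the render: the shape is a wedge (ramp): 9 × 29 mm base, rising to 10 mm along the y=0 edge and sloping linearly to z=0 at y=29 (dimensions read to the nearest mm from the axis ticks). For the STL, each face is triangulated and given an outward normal.

solid part
  facet normal 0.0000 0.0000 -1.0000
    outer loop
      vertex 9.0 29.0 0.0
      vertex 9.0 0.0 0.0
      vertex 0.0 0.0 0.0
    endloop
  endfacet
  facet normal 0.0000 0.0000 -1.0000
    outer loop
      vertex 0.0 29.0 0.0
      vertex 9.0 29.0 0.0
      vertex 0.0 0.0 0.0
    endloop
  endfacet
  facet normal 0.0000 -1.0000 0.0000
    outer loop
      vertex 0.0 0.0 0.0
      vertex 9.0 0.0 0.0
      vertex 9.0 0.0 10.0
    endloop
  endfacet
  facet normal 0.0000 -1.0000 0.0000
    outer loop
      vertex 0.0 0.0 0.0
      vertex 9.0 0.0 10.0
      vertex 0.0 0.0 10.0
    endloop
  endfacet
  facet normal 0.0000 0.3260 0.9454
    outer loop
      vertex 0.0 0.0 10.0
      vertex 9.0 0.0 10.0
      vertex 9.0 29.0 0.0
    endloop
  endfacet
  facet normal 0.0000 0.3260 0.9454
    outer loop
      vertex 0.0 0.0 10.0
      vertex 9.0 29.0 0.0
      vertex 0.0 29.0 0.0
    endloop
  endfacet
  facet normal -1.0000 0.0000 0.0000
    outer loop
      vertex 0.0 0.0 10.0
      vertex 0.0 29.0 0.0
      vertex 0.0 0.0 0.0
    endloop
  endfacet
  facet normal 1.0000 0.0000 0.0000
    outer loop
      vertex 9.0 0.0 0.0
      vertex 9.0 29.0 0.0
      vertex 9.0 0.0 10.0
    endloop
  endfacet
endsolid part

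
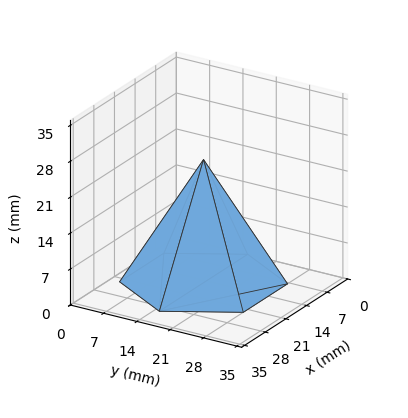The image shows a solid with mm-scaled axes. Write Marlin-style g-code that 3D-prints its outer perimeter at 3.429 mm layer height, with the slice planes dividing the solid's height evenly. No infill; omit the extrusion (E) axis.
Reading the render: the shape is a regular 6-sided pyramid, base circumscribed radius ≈ 15 mm, apex at z ≈ 24 mm (dimensions read to the nearest mm from the axis ticks). For the g-code, the solid's height is divided into equal slices at the stated Δz and each level perimeter traced with G1 moves after a G0 lift.

; perimeter-only toolpath
G21 ; units = mm
G90 ; absolute positioning
G28 ; home
; layer 1
G0 Z3.429
G0 X27.857 Y15.000
G1 X21.429 Y26.134
G1 X8.571 Y26.134
G1 X2.143 Y15.000
G1 X8.571 Y3.866
G1 X21.429 Y3.866
G1 X27.857 Y15.000
; layer 2
G0 Z6.857
G0 X25.714 Y15.000
G1 X20.357 Y24.279
G1 X9.643 Y24.279
G1 X4.286 Y15.000
G1 X9.643 Y5.721
G1 X20.357 Y5.721
G1 X25.714 Y15.000
; layer 3
G0 Z10.286
G0 X23.571 Y15.000
G1 X19.286 Y22.423
G1 X10.714 Y22.423
G1 X6.429 Y15.000
G1 X10.714 Y7.577
G1 X19.286 Y7.577
G1 X23.571 Y15.000
; layer 4
G0 Z13.714
G0 X21.429 Y15.000
G1 X18.214 Y20.567
G1 X11.786 Y20.567
G1 X8.571 Y15.000
G1 X11.786 Y9.433
G1 X18.214 Y9.433
G1 X21.429 Y15.000
; layer 5
G0 Z17.143
G0 X19.286 Y15.000
G1 X17.143 Y18.711
G1 X12.857 Y18.711
G1 X10.714 Y15.000
G1 X12.857 Y11.289
G1 X17.143 Y11.289
G1 X19.286 Y15.000
; layer 6
G0 Z20.571
G0 X17.143 Y15.000
G1 X16.071 Y16.856
G1 X13.929 Y16.856
G1 X12.857 Y15.000
G1 X13.929 Y13.144
G1 X16.071 Y13.144
G1 X17.143 Y15.000
M2 ; end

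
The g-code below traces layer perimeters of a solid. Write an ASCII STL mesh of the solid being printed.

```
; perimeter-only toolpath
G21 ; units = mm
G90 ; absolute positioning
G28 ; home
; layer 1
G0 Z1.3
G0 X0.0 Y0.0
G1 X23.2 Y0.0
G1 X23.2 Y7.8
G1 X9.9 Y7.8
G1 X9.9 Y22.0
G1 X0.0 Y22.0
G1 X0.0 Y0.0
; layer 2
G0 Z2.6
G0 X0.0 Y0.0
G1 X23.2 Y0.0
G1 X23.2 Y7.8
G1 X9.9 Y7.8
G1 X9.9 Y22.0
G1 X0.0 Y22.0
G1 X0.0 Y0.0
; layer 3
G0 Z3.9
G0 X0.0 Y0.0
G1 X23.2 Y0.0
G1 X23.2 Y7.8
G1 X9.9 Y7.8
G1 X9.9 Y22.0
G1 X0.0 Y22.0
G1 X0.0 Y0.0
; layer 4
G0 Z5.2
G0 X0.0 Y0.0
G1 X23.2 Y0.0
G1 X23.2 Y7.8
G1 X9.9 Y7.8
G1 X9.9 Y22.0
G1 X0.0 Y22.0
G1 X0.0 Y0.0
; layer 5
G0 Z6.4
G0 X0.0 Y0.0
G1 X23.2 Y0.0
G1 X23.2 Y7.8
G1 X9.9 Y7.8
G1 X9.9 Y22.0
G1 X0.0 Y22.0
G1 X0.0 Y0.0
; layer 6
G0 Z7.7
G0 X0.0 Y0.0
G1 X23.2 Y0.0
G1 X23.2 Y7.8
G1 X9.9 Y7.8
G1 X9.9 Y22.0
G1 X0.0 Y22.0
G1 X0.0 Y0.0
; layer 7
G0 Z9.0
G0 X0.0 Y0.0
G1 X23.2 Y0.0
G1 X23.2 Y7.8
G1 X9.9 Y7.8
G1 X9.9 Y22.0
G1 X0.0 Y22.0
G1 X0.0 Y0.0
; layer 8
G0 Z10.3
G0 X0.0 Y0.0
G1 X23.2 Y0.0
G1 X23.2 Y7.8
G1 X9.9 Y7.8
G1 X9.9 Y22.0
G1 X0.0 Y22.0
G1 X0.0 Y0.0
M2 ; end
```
solid part
  facet normal 0.0000 0.0000 -1.0000
    outer loop
      vertex 23.2 7.8 0.0
      vertex 23.2 0.0 0.0
      vertex 0.0 0.0 0.0
    endloop
  endfacet
  facet normal 0.0000 0.0000 -1.0000
    outer loop
      vertex 9.9 7.8 0.0
      vertex 23.2 7.8 0.0
      vertex 0.0 0.0 0.0
    endloop
  endfacet
  facet normal 0.0000 0.0000 -1.0000
    outer loop
      vertex 9.9 22.0 0.0
      vertex 9.9 7.8 0.0
      vertex 0.0 0.0 0.0
    endloop
  endfacet
  facet normal 0.0000 0.0000 -1.0000
    outer loop
      vertex 0.0 22.0 0.0
      vertex 9.9 22.0 0.0
      vertex 0.0 0.0 0.0
    endloop
  endfacet
  facet normal 0.0000 0.0000 1.0000
    outer loop
      vertex 0.0 0.0 10.3
      vertex 23.2 0.0 10.3
      vertex 23.2 7.8 10.3
    endloop
  endfacet
  facet normal 0.0000 0.0000 1.0000
    outer loop
      vertex 0.0 0.0 10.3
      vertex 23.2 7.8 10.3
      vertex 9.9 7.8 10.3
    endloop
  endfacet
  facet normal 0.0000 0.0000 1.0000
    outer loop
      vertex 0.0 0.0 10.3
      vertex 9.9 7.8 10.3
      vertex 9.9 22.0 10.3
    endloop
  endfacet
  facet normal 0.0000 0.0000 1.0000
    outer loop
      vertex 0.0 0.0 10.3
      vertex 9.9 22.0 10.3
      vertex 0.0 22.0 10.3
    endloop
  endfacet
  facet normal 0.0000 -1.0000 0.0000
    outer loop
      vertex 0.0 0.0 0.0
      vertex 23.2 0.0 0.0
      vertex 23.2 0.0 10.3
    endloop
  endfacet
  facet normal 0.0000 -1.0000 0.0000
    outer loop
      vertex 0.0 0.0 0.0
      vertex 23.2 0.0 10.3
      vertex 0.0 0.0 10.3
    endloop
  endfacet
  facet normal 1.0000 0.0000 0.0000
    outer loop
      vertex 23.2 0.0 0.0
      vertex 23.2 7.8 0.0
      vertex 23.2 7.8 10.3
    endloop
  endfacet
  facet normal 1.0000 0.0000 0.0000
    outer loop
      vertex 23.2 0.0 0.0
      vertex 23.2 7.8 10.3
      vertex 23.2 0.0 10.3
    endloop
  endfacet
  facet normal 0.0000 1.0000 0.0000
    outer loop
      vertex 23.2 7.8 0.0
      vertex 9.9 7.8 0.0
      vertex 9.9 7.8 10.3
    endloop
  endfacet
  facet normal 0.0000 1.0000 0.0000
    outer loop
      vertex 23.2 7.8 0.0
      vertex 9.9 7.8 10.3
      vertex 23.2 7.8 10.3
    endloop
  endfacet
  facet normal 1.0000 0.0000 0.0000
    outer loop
      vertex 9.9 7.8 0.0
      vertex 9.9 22.0 0.0
      vertex 9.9 22.0 10.3
    endloop
  endfacet
  facet normal 1.0000 0.0000 0.0000
    outer loop
      vertex 9.9 7.8 0.0
      vertex 9.9 22.0 10.3
      vertex 9.9 7.8 10.3
    endloop
  endfacet
  facet normal 0.0000 1.0000 0.0000
    outer loop
      vertex 9.9 22.0 0.0
      vertex 0.0 22.0 0.0
      vertex 0.0 22.0 10.3
    endloop
  endfacet
  facet normal 0.0000 1.0000 0.0000
    outer loop
      vertex 9.9 22.0 0.0
      vertex 0.0 22.0 10.3
      vertex 9.9 22.0 10.3
    endloop
  endfacet
  facet normal -1.0000 0.0000 0.0000
    outer loop
      vertex 0.0 22.0 0.0
      vertex 0.0 0.0 0.0
      vertex 0.0 0.0 10.3
    endloop
  endfacet
  facet normal -1.0000 0.0000 0.0000
    outer loop
      vertex 0.0 22.0 0.0
      vertex 0.0 0.0 10.3
      vertex 0.0 22.0 10.3
    endloop
  endfacet
endsolid part

The G0 Z moves step by Δz≈1.3 mm. Every layer's G1 loop is the same polygon, so the solid is a straight extrusion of it from z=0 to z≈10.3. Closing with flat bottom and top caps and triangulating gives 20 facets — an L-shaped prism: outer 23.2 × 22 mm, arm thicknesses ≈ 7.8 mm (horizontal) and 9.9 mm (vertical), extruded 10.3 mm in z.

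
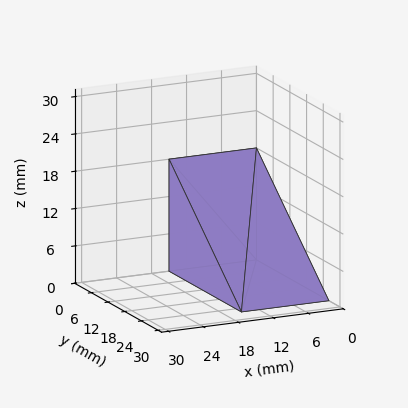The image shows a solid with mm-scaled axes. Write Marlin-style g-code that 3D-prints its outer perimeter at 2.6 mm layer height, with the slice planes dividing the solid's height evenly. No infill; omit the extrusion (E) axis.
Reading the render: the shape is a wedge (ramp): 15 × 26 mm base, rising to 18 mm along the y=0 edge and sloping linearly to z=0 at y=26 (dimensions read to the nearest mm from the axis ticks). For the g-code, the solid's height is divided into equal slices at the stated Δz and each level perimeter traced with G1 moves after a G0 lift.

; perimeter-only toolpath
G21 ; units = mm
G90 ; absolute positioning
G28 ; home
; layer 1
G0 Z2.6
G0 X0.0 Y0.0
G1 X15.0 Y0.0
G1 X15.0 Y22.3
G1 X0.0 Y22.3
G1 X0.0 Y0.0
; layer 2
G0 Z5.1
G0 X0.0 Y0.0
G1 X15.0 Y0.0
G1 X15.0 Y18.6
G1 X0.0 Y18.6
G1 X0.0 Y0.0
; layer 3
G0 Z7.7
G0 X0.0 Y0.0
G1 X15.0 Y0.0
G1 X15.0 Y14.9
G1 X0.0 Y14.9
G1 X0.0 Y0.0
; layer 4
G0 Z10.3
G0 X0.0 Y0.0
G1 X15.0 Y0.0
G1 X15.0 Y11.1
G1 X0.0 Y11.1
G1 X0.0 Y0.0
; layer 5
G0 Z12.9
G0 X0.0 Y0.0
G1 X15.0 Y0.0
G1 X15.0 Y7.4
G1 X0.0 Y7.4
G1 X0.0 Y0.0
; layer 6
G0 Z15.4
G0 X0.0 Y0.0
G1 X15.0 Y0.0
G1 X15.0 Y3.7
G1 X0.0 Y3.7
G1 X0.0 Y0.0
M2 ; end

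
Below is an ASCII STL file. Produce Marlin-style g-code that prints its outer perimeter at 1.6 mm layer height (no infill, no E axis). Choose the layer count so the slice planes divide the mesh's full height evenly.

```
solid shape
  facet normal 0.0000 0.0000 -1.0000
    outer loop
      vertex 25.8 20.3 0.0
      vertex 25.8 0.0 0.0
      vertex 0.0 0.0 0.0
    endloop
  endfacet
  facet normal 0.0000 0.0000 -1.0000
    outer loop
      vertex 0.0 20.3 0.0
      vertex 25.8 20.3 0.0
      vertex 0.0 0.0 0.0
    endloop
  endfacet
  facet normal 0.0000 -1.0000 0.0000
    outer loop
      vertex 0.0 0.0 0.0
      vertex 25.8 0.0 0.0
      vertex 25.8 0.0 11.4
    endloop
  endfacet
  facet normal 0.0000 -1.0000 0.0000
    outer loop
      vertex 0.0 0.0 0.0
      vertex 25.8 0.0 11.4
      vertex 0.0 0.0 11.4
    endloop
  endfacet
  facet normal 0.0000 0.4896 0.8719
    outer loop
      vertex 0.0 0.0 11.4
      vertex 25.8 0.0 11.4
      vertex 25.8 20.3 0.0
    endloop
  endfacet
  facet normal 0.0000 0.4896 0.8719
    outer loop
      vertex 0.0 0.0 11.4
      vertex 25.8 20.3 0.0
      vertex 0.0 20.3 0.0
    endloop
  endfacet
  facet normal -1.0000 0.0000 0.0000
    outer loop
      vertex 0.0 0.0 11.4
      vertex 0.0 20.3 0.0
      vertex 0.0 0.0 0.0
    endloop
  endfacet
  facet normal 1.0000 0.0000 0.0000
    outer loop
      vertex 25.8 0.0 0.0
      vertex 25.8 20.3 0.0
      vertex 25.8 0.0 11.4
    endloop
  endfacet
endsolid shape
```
; perimeter-only toolpath
G21 ; units = mm
G90 ; absolute positioning
G28 ; home
; layer 1
G0 Z1.6
G0 X0.0 Y0.0
G1 X25.8 Y0.0
G1 X25.8 Y17.4
G1 X0.0 Y17.4
G1 X0.0 Y0.0
; layer 2
G0 Z3.3
G0 X0.0 Y0.0
G1 X25.8 Y0.0
G1 X25.8 Y14.5
G1 X0.0 Y14.5
G1 X0.0 Y0.0
; layer 3
G0 Z4.9
G0 X0.0 Y0.0
G1 X25.8 Y0.0
G1 X25.8 Y11.6
G1 X0.0 Y11.6
G1 X0.0 Y0.0
; layer 4
G0 Z6.5
G0 X0.0 Y0.0
G1 X25.8 Y0.0
G1 X25.8 Y8.7
G1 X0.0 Y8.7
G1 X0.0 Y0.0
; layer 5
G0 Z8.1
G0 X0.0 Y0.0
G1 X25.8 Y0.0
G1 X25.8 Y5.8
G1 X0.0 Y5.8
G1 X0.0 Y0.0
; layer 6
G0 Z9.8
G0 X0.0 Y0.0
G1 X25.8 Y0.0
G1 X25.8 Y2.9
G1 X0.0 Y2.9
G1 X0.0 Y0.0
M2 ; end

The solid is a wedge (ramp): 25.8 × 20.3 mm base, rising to 11.4 mm along the y=0 edge and sloping linearly to z=0 at y=20.3. Slicing at Δz = 1.6 mm — 7 equal slices spanning the solid's height, so layer i sits at z = i·h/7 — gives 6 non-empty perimeters. Each is a 4-segment closed polygon; G0 lifts to the layer z and rapids to the start vertex, then G1 traces the edges. The cross-section shrinks linearly with z (the slice at the apex is degenerate and omitted).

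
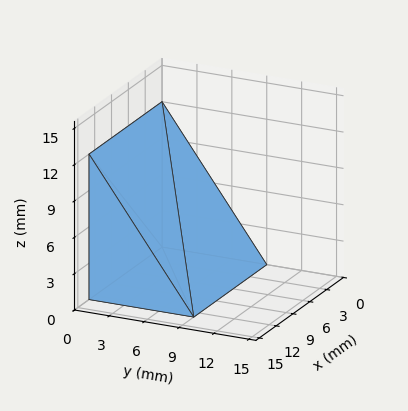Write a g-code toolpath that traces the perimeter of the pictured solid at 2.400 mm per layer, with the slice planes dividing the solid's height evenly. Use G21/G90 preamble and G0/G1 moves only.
Reading the render: the shape is a wedge (ramp): 13 × 9 mm base, rising to 12 mm along the y=0 edge and sloping linearly to z=0 at y=9 (dimensions read to the nearest mm from the axis ticks). For the g-code, the solid's height is divided into equal slices at the stated Δz and each level perimeter traced with G1 moves after a G0 lift.

; perimeter-only toolpath
G21 ; units = mm
G90 ; absolute positioning
G28 ; home
; layer 1
G0 Z2.400
G0 X0.000 Y0.000
G1 X13.000 Y0.000
G1 X13.000 Y7.200
G1 X0.000 Y7.200
G1 X0.000 Y0.000
; layer 2
G0 Z4.800
G0 X0.000 Y0.000
G1 X13.000 Y0.000
G1 X13.000 Y5.400
G1 X0.000 Y5.400
G1 X0.000 Y0.000
; layer 3
G0 Z7.200
G0 X0.000 Y0.000
G1 X13.000 Y0.000
G1 X13.000 Y3.600
G1 X0.000 Y3.600
G1 X0.000 Y0.000
; layer 4
G0 Z9.600
G0 X0.000 Y0.000
G1 X13.000 Y0.000
G1 X13.000 Y1.800
G1 X0.000 Y1.800
G1 X0.000 Y0.000
M2 ; end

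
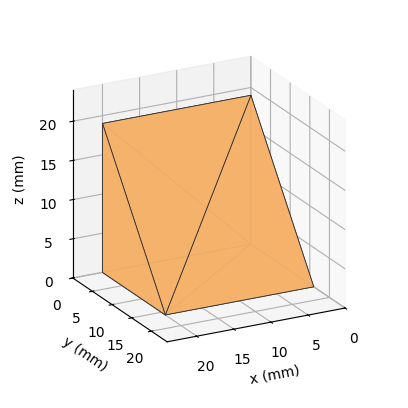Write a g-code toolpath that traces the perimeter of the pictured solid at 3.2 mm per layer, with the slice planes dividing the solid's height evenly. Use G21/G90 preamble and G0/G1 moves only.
Reading the render: the shape is a wedge (ramp): 20 × 16 mm base, rising to 19 mm along the y=0 edge and sloping linearly to z=0 at y=16 (dimensions read to the nearest mm from the axis ticks). For the g-code, the solid's height is divided into equal slices at the stated Δz and each level perimeter traced with G1 moves after a G0 lift.

; perimeter-only toolpath
G21 ; units = mm
G90 ; absolute positioning
G28 ; home
; layer 1
G0 Z3.2
G0 X0.0 Y0.0
G1 X20.0 Y0.0
G1 X20.0 Y13.3
G1 X0.0 Y13.3
G1 X0.0 Y0.0
; layer 2
G0 Z6.3
G0 X0.0 Y0.0
G1 X20.0 Y0.0
G1 X20.0 Y10.7
G1 X0.0 Y10.7
G1 X0.0 Y0.0
; layer 3
G0 Z9.5
G0 X0.0 Y0.0
G1 X20.0 Y0.0
G1 X20.0 Y8.0
G1 X0.0 Y8.0
G1 X0.0 Y0.0
; layer 4
G0 Z12.7
G0 X0.0 Y0.0
G1 X20.0 Y0.0
G1 X20.0 Y5.3
G1 X0.0 Y5.3
G1 X0.0 Y0.0
; layer 5
G0 Z15.8
G0 X0.0 Y0.0
G1 X20.0 Y0.0
G1 X20.0 Y2.7
G1 X0.0 Y2.7
G1 X0.0 Y0.0
M2 ; end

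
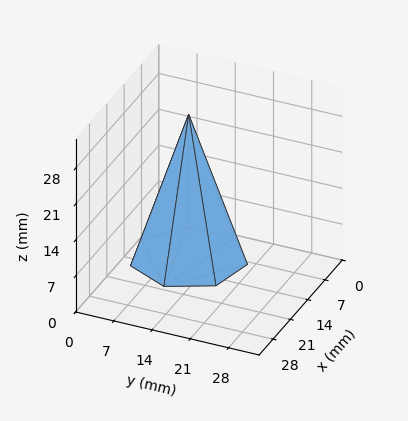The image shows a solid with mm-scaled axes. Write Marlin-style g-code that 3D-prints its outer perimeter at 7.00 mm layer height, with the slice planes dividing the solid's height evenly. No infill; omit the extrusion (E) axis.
Reading the render: the shape is a regular 7-sided pyramid, base circumscribed radius ≈ 10 mm, apex at z ≈ 28 mm (dimensions read to the nearest mm from the axis ticks). For the g-code, the solid's height is divided into equal slices at the stated Δz and each level perimeter traced with G1 moves after a G0 lift.

; perimeter-only toolpath
G21 ; units = mm
G90 ; absolute positioning
G28 ; home
; layer 1
G0 Z7.00
G0 X17.50 Y10.00
G1 X14.67 Y15.87
G1 X8.33 Y17.31
G1 X3.24 Y13.25
G1 X3.24 Y6.75
G1 X8.33 Y2.69
G1 X14.67 Y4.13
G1 X17.50 Y10.00
; layer 2
G0 Z14.00
G0 X15.00 Y10.00
G1 X13.12 Y13.91
G1 X8.88 Y14.88
G1 X5.50 Y12.17
G1 X5.50 Y7.83
G1 X8.88 Y5.12
G1 X13.12 Y6.09
G1 X15.00 Y10.00
; layer 3
G0 Z21.00
G0 X12.50 Y10.00
G1 X11.56 Y11.96
G1 X9.44 Y12.44
G1 X7.75 Y11.09
G1 X7.75 Y8.91
G1 X9.44 Y7.56
G1 X11.56 Y8.04
G1 X12.50 Y10.00
M2 ; end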